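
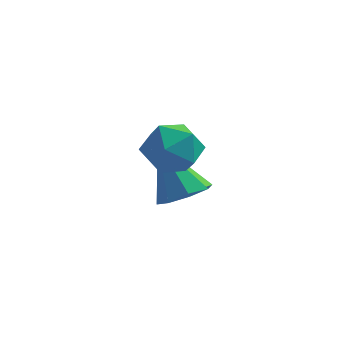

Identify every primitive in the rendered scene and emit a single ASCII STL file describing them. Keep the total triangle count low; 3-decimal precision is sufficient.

solid 
facet normal -0.453 0.555 0.698
outer loop
vertex 0.231 -3.067 2.692
vertex -0.536 -3.272 2.357
vertex -0.19 -3.765 2.974
endloop
endfacet
facet normal 0.159 0.286 0.945
outer loop
vertex 0.231 -3.067 2.692
vertex -0.19 -3.765 2.974
vertex 0.661 -3.8 2.841
endloop
endfacet
facet normal 0.687 0.508 0.519
outer loop
vertex 0.231 -3.067 2.692
vertex 0.661 -3.8 2.841
vertex 0.841 -3.329 2.142
endloop
endfacet
facet normal 0.401 0.916 0.008
outer loop
vertex 0.231 -3.067 2.692
vertex 0.841 -3.329 2.142
vertex 0.101 -3.003 1.843
endloop
endfacet
facet normal -0.304 0.945 0.118
outer loop
vertex 0.231 -3.067 2.692
vertex 0.101 -3.003 1.843
vertex -0.536 -3.272 2.357
endloop
endfacet
facet normal 0.123 -0.426 0.896
outer loop
vertex 0.661 -3.8 2.841
vertex -0.19 -3.765 2.974
vertex 0.159 -4.457 2.597
endloop
endfacet
facet normal -0.868 0.011 0.496
outer loop
vertex -0.19 -3.765 2.974
vertex -0.536 -3.272 2.357
vertex -0.581 -4.131 2.298
endloop
endfacet
facet normal -0.627 0.643 -0.441
outer loop
vertex -0.536 -3.272 2.357
vertex 0.101 -3.003 1.843
vertex -0.401 -3.66 1.599
endloop
endfacet
facet normal 0.512 0.596 -0.619
outer loop
vertex 0.101 -3.003 1.843
vertex 0.841 -3.329 2.142
vertex 0.45 -3.695 1.466
endloop
endfacet
facet normal 0.976 -0.065 0.207
outer loop
vertex 0.841 -3.329 2.142
vertex 0.661 -3.8 2.841
vertex 0.796 -4.188 2.083
endloop
endfacet
facet normal -0.401 -0.916 -0.008
outer loop
vertex 0.029 -4.393 1.748
vertex 0.159 -4.457 2.597
vertex -0.581 -4.131 2.298
endloop
endfacet
facet normal -0.687 -0.508 -0.519
outer loop
vertex 0.029 -4.393 1.748
vertex -0.581 -4.131 2.298
vertex -0.401 -3.66 1.599
endloop
endfacet
facet normal -0.159 -0.286 -0.945
outer loop
vertex 0.029 -4.393 1.748
vertex -0.401 -3.66 1.599
vertex 0.45 -3.695 1.466
endloop
endfacet
facet normal 0.453 -0.555 -0.698
outer loop
vertex 0.029 -4.393 1.748
vertex 0.45 -3.695 1.466
vertex 0.796 -4.188 2.083
endloop
endfacet
facet normal 0.304 -0.945 -0.118
outer loop
vertex 0.029 -4.393 1.748
vertex 0.796 -4.188 2.083
vertex 0.159 -4.457 2.597
endloop
endfacet
facet normal -0.512 -0.596 0.619
outer loop
vertex -0.581 -4.131 2.298
vertex 0.159 -4.457 2.597
vertex -0.19 -3.765 2.974
endloop
endfacet
facet normal -0.976 0.065 -0.207
outer loop
vertex -0.401 -3.66 1.599
vertex -0.581 -4.131 2.298
vertex -0.536 -3.272 2.357
endloop
endfacet
facet normal -0.123 0.426 -0.896
outer loop
vertex 0.45 -3.695 1.466
vertex -0.401 -3.66 1.599
vertex 0.101 -3.003 1.843
endloop
endfacet
facet normal 0.868 -0.011 -0.496
outer loop
vertex 0.796 -4.188 2.083
vertex 0.45 -3.695 1.466
vertex 0.841 -3.329 2.142
endloop
endfacet
facet normal 0.627 -0.643 0.441
outer loop
vertex 0.159 -4.457 2.597
vertex 0.796 -4.188 2.083
vertex 0.661 -3.8 2.841
endloop
endfacet
facet normal 0.474 -0.257 -0.842
outer loop
vertex 0.466 -1.217 -0.542
vertex -0.146 -1.651 -0.754
vertex 0.067 -0.908 -0.861
endloop
endfacet
facet normal 0.355 0.853 0.382
outer loop
vertex 0.466 -1.217 -0.542
vertex 0.067 -0.908 -0.861
vertex -0.994 -1.189 0.754
endloop
endfacet
facet normal 0.473 -0.257 -0.843
outer loop
vertex 0.067 -0.908 -0.861
vertex -0.146 -1.651 -0.754
vertex -0.457 -1.034 -1.117
endloop
endfacet
facet normal -0.239 0.971 0.012
outer loop
vertex 0.067 -0.908 -0.861
vertex -0.457 -1.034 -1.117
vertex -0.994 -1.189 0.754
endloop
endfacet
facet normal 0.473 -0.258 -0.843
outer loop
vertex -0.457 -1.034 -1.117
vertex -0.146 -1.651 -0.754
vertex -0.799 -1.521 -1.16
endloop
endfacet
facet normal -0.797 0.576 -0.181
outer loop
vertex -0.457 -1.034 -1.117
vertex -0.799 -1.521 -1.16
vertex -0.994 -1.189 0.754
endloop
endfacet
facet normal 0.473 -0.257 -0.843
outer loop
vertex -0.799 -1.521 -1.16
vertex -0.146 -1.651 -0.754
vertex -0.759 -2.084 -0.966
endloop
endfacet
facet normal -0.992 -0.099 -0.084
outer loop
vertex -0.799 -1.521 -1.16
vertex -0.759 -2.084 -0.966
vertex -0.994 -1.189 0.754
endloop
endfacet
facet normal 0.473 -0.258 -0.842
outer loop
vertex -0.759 -2.084 -0.966
vertex -0.146 -1.651 -0.754
vertex -0.36 -2.393 -0.647
endloop
endfacet
facet normal -0.709 -0.661 0.247
outer loop
vertex -0.759 -2.084 -0.966
vertex -0.36 -2.393 -0.647
vertex -0.994 -1.189 0.754
endloop
endfacet
facet normal 0.473 -0.258 -0.843
outer loop
vertex -0.36 -2.393 -0.647
vertex -0.146 -1.651 -0.754
vertex 0.165 -2.267 -0.391
endloop
endfacet
facet normal -0.114 -0.778 0.617
outer loop
vertex -0.36 -2.393 -0.647
vertex 0.165 -2.267 -0.391
vertex -0.994 -1.189 0.754
endloop
endfacet
facet normal 0.474 -0.257 -0.842
outer loop
vertex 0.165 -2.267 -0.391
vertex -0.146 -1.651 -0.754
vertex 0.507 -1.78 -0.347
endloop
endfacet
facet normal 0.443 -0.384 0.810
outer loop
vertex 0.165 -2.267 -0.391
vertex 0.507 -1.78 -0.347
vertex -0.994 -1.189 0.754
endloop
endfacet
facet normal 0.474 -0.257 -0.842
outer loop
vertex 0.507 -1.78 -0.347
vertex -0.146 -1.651 -0.754
vertex 0.466 -1.217 -0.542
endloop
endfacet
facet normal 0.638 0.293 0.712
outer loop
vertex 0.507 -1.78 -0.347
vertex 0.466 -1.217 -0.542
vertex -0.994 -1.189 0.754
endloop
endfacet

endsolid


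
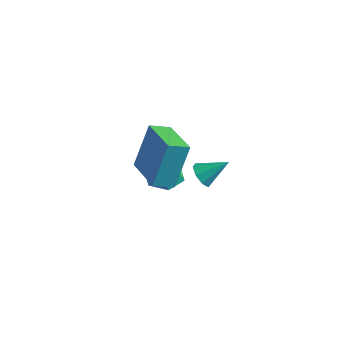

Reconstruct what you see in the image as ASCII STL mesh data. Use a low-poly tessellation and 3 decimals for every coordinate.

solid 
facet normal -0.622 -0.667 0.410
outer loop
vertex 1.12 -3.433 4.815
vertex -0.433 -2.3 4.301
vertex 0.991 -4.447 2.969
endloop
endfacet
facet normal 0.781 -0.569 0.258
outer loop
vertex 1.613 -3.78 2.559
vertex 1.12 -3.433 4.815
vertex 0.991 -4.447 2.969
endloop
endfacet
facet normal -0.622 -0.667 0.410
outer loop
vertex 0.991 -4.447 2.969
vertex -0.433 -2.3 4.301
vertex -0.562 -3.314 2.455
endloop
endfacet
facet normal -0.061 -0.481 -0.875
outer loop
vertex -0.562 -3.314 2.455
vertex 1.613 -3.78 2.559
vertex 0.991 -4.447 2.969
endloop
endfacet
facet normal 0.061 0.481 0.875
outer loop
vertex 1.12 -3.433 4.815
vertex 0.189 -1.633 3.891
vertex -0.433 -2.3 4.301
endloop
endfacet
facet normal 0.781 -0.569 0.258
outer loop
vertex 1.742 -2.766 4.405
vertex 1.12 -3.433 4.815
vertex 1.613 -3.78 2.559
endloop
endfacet
facet normal 0.061 0.481 0.875
outer loop
vertex 1.742 -2.766 4.405
vertex 0.189 -1.633 3.891
vertex 1.12 -3.433 4.815
endloop
endfacet
facet normal -0.781 0.569 -0.258
outer loop
vertex -0.433 -2.3 4.301
vertex 0.189 -1.633 3.891
vertex -0.562 -3.314 2.455
endloop
endfacet
facet normal -0.061 -0.481 -0.875
outer loop
vertex 0.06 -2.647 2.045
vertex 1.613 -3.78 2.559
vertex -0.562 -3.314 2.455
endloop
endfacet
facet normal -0.781 0.569 -0.258
outer loop
vertex -0.562 -3.314 2.455
vertex 0.189 -1.633 3.891
vertex 0.06 -2.647 2.045
endloop
endfacet
facet normal 0.622 0.667 -0.410
outer loop
vertex 0.06 -2.647 2.045
vertex 1.742 -2.766 4.405
vertex 1.613 -3.78 2.559
endloop
endfacet
facet normal 0.622 0.667 -0.410
outer loop
vertex 0.189 -1.633 3.891
vertex 1.742 -2.766 4.405
vertex 0.06 -2.647 2.045
endloop
endfacet
facet normal -0.649 -0.501 -0.573
outer loop
vertex 2.534 -2.465 2.032
vertex 2.179 -2.573 2.529
vertex 2.211 -2.125 2.101
endloop
endfacet
facet normal 0.568 0.643 -0.514
outer loop
vertex 2.534 -2.465 2.032
vertex 2.211 -2.125 2.101
vertex 3.041 -1.907 3.291
endloop
endfacet
facet normal -0.650 -0.500 -0.572
outer loop
vertex 2.211 -2.125 2.101
vertex 2.179 -2.573 2.529
vertex 1.869 -2.047 2.421
endloop
endfacet
facet normal 0.034 0.979 -0.203
outer loop
vertex 2.211 -2.125 2.101
vertex 1.869 -2.047 2.421
vertex 3.041 -1.907 3.291
endloop
endfacet
facet normal -0.648 -0.500 -0.574
outer loop
vertex 1.869 -2.047 2.421
vertex 2.179 -2.573 2.529
vertex 1.708 -2.277 2.803
endloop
endfacet
facet normal -0.370 0.857 0.360
outer loop
vertex 1.869 -2.047 2.421
vertex 1.708 -2.277 2.803
vertex 3.041 -1.907 3.291
endloop
endfacet
facet normal -0.648 -0.501 -0.573
outer loop
vertex 1.708 -2.277 2.803
vertex 2.179 -2.573 2.529
vertex 1.823 -2.68 3.025
endloop
endfacet
facet normal -0.406 0.349 0.844
outer loop
vertex 1.708 -2.277 2.803
vertex 1.823 -2.68 3.025
vertex 3.041 -1.907 3.291
endloop
endfacet
facet normal -0.649 -0.499 -0.574
outer loop
vertex 1.823 -2.68 3.025
vertex 2.179 -2.573 2.529
vertex 2.146 -3.021 2.956
endloop
endfacet
facet normal -0.054 -0.247 0.967
outer loop
vertex 1.823 -2.68 3.025
vertex 2.146 -3.021 2.956
vertex 3.041 -1.907 3.291
endloop
endfacet
facet normal -0.648 -0.500 -0.575
outer loop
vertex 2.146 -3.021 2.956
vertex 2.179 -2.573 2.529
vertex 2.489 -3.099 2.637
endloop
endfacet
facet normal 0.479 -0.582 0.657
outer loop
vertex 2.146 -3.021 2.956
vertex 2.489 -3.099 2.637
vertex 3.041 -1.907 3.291
endloop
endfacet
facet normal -0.649 -0.500 -0.573
outer loop
vertex 2.489 -3.099 2.637
vertex 2.179 -2.573 2.529
vertex 2.649 -2.868 2.254
endloop
endfacet
facet normal 0.883 -0.460 0.092
outer loop
vertex 2.489 -3.099 2.637
vertex 2.649 -2.868 2.254
vertex 3.041 -1.907 3.291
endloop
endfacet
facet normal -0.649 -0.501 -0.573
outer loop
vertex 2.649 -2.868 2.254
vertex 2.179 -2.573 2.529
vertex 2.534 -2.465 2.032
endloop
endfacet
facet normal 0.919 0.047 -0.391
outer loop
vertex 2.649 -2.868 2.254
vertex 2.534 -2.465 2.032
vertex 3.041 -1.907 3.291
endloop
endfacet
facet normal -0.045 0.068 -0.997
outer loop
vertex -0.552 -0.554 -2.096
vertex -1.153 0.125 -2.022
vertex -0.262 0.308 -2.05
endloop
endfacet
facet normal 0.892 -0.317 0.323
outer loop
vertex -0.552 -0.554 -2.096
vertex -0.262 0.308 -2.05
vertex -1.067 -0.005 -0.138
endloop
endfacet
facet normal -0.046 0.070 -0.997
outer loop
vertex -0.262 0.308 -2.05
vertex -1.153 0.125 -2.022
vertex -0.863 0.987 -1.975
endloop
endfacet
facet normal 0.709 0.584 0.394
outer loop
vertex -0.262 0.308 -2.05
vertex -0.863 0.987 -1.975
vertex -1.067 -0.005 -0.138
endloop
endfacet
facet normal -0.046 0.070 -0.997
outer loop
vertex -0.863 0.987 -1.975
vertex -1.153 0.125 -2.022
vertex -1.754 0.804 -1.947
endloop
endfacet
facet normal -0.166 0.875 0.454
outer loop
vertex -0.863 0.987 -1.975
vertex -1.754 0.804 -1.947
vertex -1.067 -0.005 -0.138
endloop
endfacet
facet normal -0.046 0.070 -0.997
outer loop
vertex -1.754 0.804 -1.947
vertex -1.153 0.125 -2.022
vertex -2.044 -0.057 -1.994
endloop
endfacet
facet normal -0.856 0.264 0.443
outer loop
vertex -1.754 0.804 -1.947
vertex -2.044 -0.057 -1.994
vertex -1.067 -0.005 -0.138
endloop
endfacet
facet normal -0.045 0.069 -0.997
outer loop
vertex -2.044 -0.057 -1.994
vertex -1.153 0.125 -2.022
vertex -1.443 -0.736 -2.068
endloop
endfacet
facet normal -0.674 -0.637 0.373
outer loop
vertex -2.044 -0.057 -1.994
vertex -1.443 -0.736 -2.068
vertex -1.067 -0.005 -0.138
endloop
endfacet
facet normal -0.045 0.069 -0.997
outer loop
vertex -1.443 -0.736 -2.068
vertex -1.153 0.125 -2.022
vertex -0.552 -0.554 -2.096
endloop
endfacet
facet normal 0.200 -0.929 0.313
outer loop
vertex -1.443 -0.736 -2.068
vertex -0.552 -0.554 -2.096
vertex -1.067 -0.005 -0.138
endloop
endfacet

endsolid


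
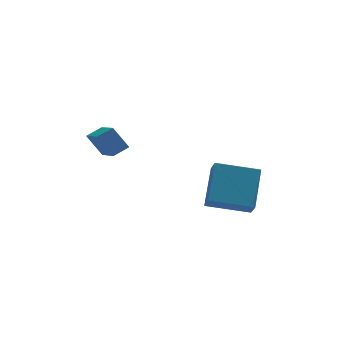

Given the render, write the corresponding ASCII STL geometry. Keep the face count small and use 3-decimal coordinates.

solid 
facet normal -0.503 0.249 0.827
outer loop
vertex -1.8 -0.474 0.47
vertex -2.018 1.158 -0.154
vertex -2.51 -0.706 0.108
endloop
endfacet
facet normal 0.122 -0.927 0.354
outer loop
vertex -1.882 -1.018 -0.926
vertex -1.8 -0.474 0.47
vertex -2.51 -0.706 0.108
endloop
endfacet
facet normal -0.503 0.249 0.828
outer loop
vertex -2.51 -0.706 0.108
vertex -2.018 1.158 -0.154
vertex -2.728 0.925 -0.515
endloop
endfacet
facet normal -0.856 -0.281 -0.435
outer loop
vertex -2.728 0.925 -0.515
vertex -1.882 -1.018 -0.926
vertex -2.51 -0.706 0.108
endloop
endfacet
facet normal 0.856 0.281 0.435
outer loop
vertex -1.8 -0.474 0.47
vertex -1.39 0.846 -1.188
vertex -2.018 1.158 -0.154
endloop
endfacet
facet normal 0.124 -0.927 0.354
outer loop
vertex -1.172 -0.785 -0.565
vertex -1.8 -0.474 0.47
vertex -1.882 -1.018 -0.926
endloop
endfacet
facet normal 0.856 0.280 0.435
outer loop
vertex -1.172 -0.785 -0.565
vertex -1.39 0.846 -1.188
vertex -1.8 -0.474 0.47
endloop
endfacet
facet normal -0.124 0.927 -0.355
outer loop
vertex -2.018 1.158 -0.154
vertex -1.39 0.846 -1.188
vertex -2.728 0.925 -0.515
endloop
endfacet
facet normal -0.856 -0.281 -0.435
outer loop
vertex -2.1 0.614 -1.55
vertex -1.882 -1.018 -0.926
vertex -2.728 0.925 -0.515
endloop
endfacet
facet normal -0.123 0.927 -0.353
outer loop
vertex -2.728 0.925 -0.515
vertex -1.39 0.846 -1.188
vertex -2.1 0.614 -1.55
endloop
endfacet
facet normal 0.503 -0.249 -0.828
outer loop
vertex -2.1 0.614 -1.55
vertex -1.172 -0.785 -0.565
vertex -1.882 -1.018 -0.926
endloop
endfacet
facet normal 0.503 -0.249 -0.828
outer loop
vertex -1.39 0.846 -1.188
vertex -1.172 -0.785 -0.565
vertex -2.1 0.614 -1.55
endloop
endfacet
facet normal -0.963 0.171 0.210
outer loop
vertex 2.398 -1.184 -1.625
vertex 2.38 -0.521 -2.248
vertex 1.815 -2.617 -3.133
endloop
endfacet
facet normal 0.020 -0.729 0.685
outer loop
vertex 3.74 -2.959 -3.552
vertex 2.398 -1.184 -1.625
vertex 1.815 -2.617 -3.133
endloop
endfacet
facet normal -0.963 0.171 0.210
outer loop
vertex 1.815 -2.617 -3.133
vertex 2.38 -0.521 -2.248
vertex 1.797 -1.954 -3.756
endloop
endfacet
facet normal -0.270 -0.663 -0.698
outer loop
vertex 1.797 -1.954 -3.756
vertex 3.74 -2.959 -3.552
vertex 1.815 -2.617 -3.133
endloop
endfacet
facet normal 0.270 0.663 0.698
outer loop
vertex 2.398 -1.184 -1.625
vertex 4.305 -0.863 -2.667
vertex 2.38 -0.521 -2.248
endloop
endfacet
facet normal 0.020 -0.729 0.685
outer loop
vertex 4.323 -1.526 -2.044
vertex 2.398 -1.184 -1.625
vertex 3.74 -2.959 -3.552
endloop
endfacet
facet normal 0.270 0.663 0.698
outer loop
vertex 4.323 -1.526 -2.044
vertex 4.305 -0.863 -2.667
vertex 2.398 -1.184 -1.625
endloop
endfacet
facet normal -0.020 0.729 -0.685
outer loop
vertex 2.38 -0.521 -2.248
vertex 4.305 -0.863 -2.667
vertex 1.797 -1.954 -3.756
endloop
endfacet
facet normal -0.270 -0.663 -0.698
outer loop
vertex 3.722 -2.296 -4.175
vertex 3.74 -2.959 -3.552
vertex 1.797 -1.954 -3.756
endloop
endfacet
facet normal -0.020 0.729 -0.685
outer loop
vertex 1.797 -1.954 -3.756
vertex 4.305 -0.863 -2.667
vertex 3.722 -2.296 -4.175
endloop
endfacet
facet normal 0.963 -0.171 -0.210
outer loop
vertex 3.722 -2.296 -4.175
vertex 4.323 -1.526 -2.044
vertex 3.74 -2.959 -3.552
endloop
endfacet
facet normal 0.963 -0.171 -0.210
outer loop
vertex 4.305 -0.863 -2.667
vertex 4.323 -1.526 -2.044
vertex 3.722 -2.296 -4.175
endloop
endfacet

endsolid


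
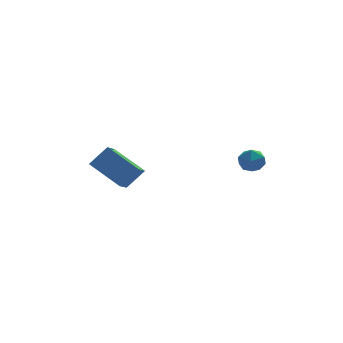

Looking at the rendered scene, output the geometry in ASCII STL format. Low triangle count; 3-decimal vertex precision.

solid 
facet normal 0.268 0.922 0.278
outer loop
vertex 2.01 -1.785 1.028
vertex 1.602 -1.839 1.599
vertex 2.276 -2.043 1.627
endloop
endfacet
facet normal 0.791 0.605 -0.090
outer loop
vertex 2.01 -1.785 1.028
vertex 2.276 -2.043 1.627
vertex 2.437 -2.345 1.012
endloop
endfacet
facet normal 0.533 0.427 -0.730
outer loop
vertex 2.01 -1.785 1.028
vertex 2.437 -2.345 1.012
vertex 1.863 -2.328 0.603
endloop
endfacet
facet normal -0.150 0.634 -0.758
outer loop
vertex 2.01 -1.785 1.028
vertex 1.863 -2.328 0.603
vertex 1.347 -2.015 0.967
endloop
endfacet
facet normal -0.314 0.940 -0.135
outer loop
vertex 2.01 -1.785 1.028
vertex 1.347 -2.015 0.967
vertex 1.602 -1.839 1.599
endloop
endfacet
facet normal 0.968 0.004 0.251
outer loop
vertex 2.437 -2.345 1.012
vertex 2.276 -2.043 1.627
vertex 2.293 -2.745 1.573
endloop
endfacet
facet normal 0.122 0.518 0.846
outer loop
vertex 2.276 -2.043 1.627
vertex 1.602 -1.839 1.599
vertex 1.777 -2.432 1.937
endloop
endfacet
facet normal -0.819 0.545 0.179
outer loop
vertex 1.602 -1.839 1.599
vertex 1.347 -2.015 0.967
vertex 1.203 -2.415 1.528
endloop
endfacet
facet normal -0.555 0.050 -0.830
outer loop
vertex 1.347 -2.015 0.967
vertex 1.863 -2.328 0.603
vertex 1.364 -2.717 0.913
endloop
endfacet
facet normal 0.551 -0.285 -0.785
outer loop
vertex 1.863 -2.328 0.603
vertex 2.437 -2.345 1.012
vertex 2.038 -2.921 0.941
endloop
endfacet
facet normal 0.150 -0.634 0.758
outer loop
vertex 1.63 -2.975 1.512
vertex 2.293 -2.745 1.573
vertex 1.777 -2.432 1.937
endloop
endfacet
facet normal -0.533 -0.427 0.730
outer loop
vertex 1.63 -2.975 1.512
vertex 1.777 -2.432 1.937
vertex 1.203 -2.415 1.528
endloop
endfacet
facet normal -0.791 -0.605 0.090
outer loop
vertex 1.63 -2.975 1.512
vertex 1.203 -2.415 1.528
vertex 1.364 -2.717 0.913
endloop
endfacet
facet normal -0.268 -0.922 -0.278
outer loop
vertex 1.63 -2.975 1.512
vertex 1.364 -2.717 0.913
vertex 2.038 -2.921 0.941
endloop
endfacet
facet normal 0.314 -0.940 0.135
outer loop
vertex 1.63 -2.975 1.512
vertex 2.038 -2.921 0.941
vertex 2.293 -2.745 1.573
endloop
endfacet
facet normal 0.555 -0.050 0.830
outer loop
vertex 1.777 -2.432 1.937
vertex 2.293 -2.745 1.573
vertex 2.276 -2.043 1.627
endloop
endfacet
facet normal -0.551 0.285 0.785
outer loop
vertex 1.203 -2.415 1.528
vertex 1.777 -2.432 1.937
vertex 1.602 -1.839 1.599
endloop
endfacet
facet normal -0.968 -0.004 -0.251
outer loop
vertex 1.364 -2.717 0.913
vertex 1.203 -2.415 1.528
vertex 1.347 -2.015 0.967
endloop
endfacet
facet normal -0.122 -0.518 -0.846
outer loop
vertex 2.038 -2.921 0.941
vertex 1.364 -2.717 0.913
vertex 1.863 -2.328 0.603
endloop
endfacet
facet normal 0.819 -0.545 -0.179
outer loop
vertex 2.293 -2.745 1.573
vertex 2.038 -2.921 0.941
vertex 2.437 -2.345 1.012
endloop
endfacet
facet normal -0.673 -0.080 -0.736
outer loop
vertex -4.836 0.213 0.513
vertex -4.417 0.991 0.045
vertex -3.677 -0.97 -0.418
endloop
endfacet
facet normal -0.419 -0.778 0.467
outer loop
vertex -2.843 -0.871 0.495
vertex -4.836 0.213 0.513
vertex -3.677 -0.97 -0.418
endloop
endfacet
facet normal -0.672 -0.080 -0.736
outer loop
vertex -3.677 -0.97 -0.418
vertex -4.417 0.991 0.045
vertex -3.258 -0.192 -0.885
endloop
endfacet
facet normal 0.610 -0.623 -0.490
outer loop
vertex -3.258 -0.192 -0.885
vertex -2.843 -0.871 0.495
vertex -3.677 -0.97 -0.418
endloop
endfacet
facet normal -0.610 0.623 0.490
outer loop
vertex -4.836 0.213 0.513
vertex -3.583 1.09 0.958
vertex -4.417 0.991 0.045
endloop
endfacet
facet normal -0.419 -0.778 0.468
outer loop
vertex -4.002 0.312 1.425
vertex -4.836 0.213 0.513
vertex -2.843 -0.871 0.495
endloop
endfacet
facet normal -0.610 0.623 0.490
outer loop
vertex -4.002 0.312 1.425
vertex -3.583 1.09 0.958
vertex -4.836 0.213 0.513
endloop
endfacet
facet normal 0.419 0.778 -0.467
outer loop
vertex -4.417 0.991 0.045
vertex -3.583 1.09 0.958
vertex -3.258 -0.192 -0.885
endloop
endfacet
facet normal 0.610 -0.623 -0.490
outer loop
vertex -2.424 -0.093 0.027
vertex -2.843 -0.871 0.495
vertex -3.258 -0.192 -0.885
endloop
endfacet
facet normal 0.419 0.778 -0.468
outer loop
vertex -3.258 -0.192 -0.885
vertex -3.583 1.09 0.958
vertex -2.424 -0.093 0.027
endloop
endfacet
facet normal 0.672 0.080 0.736
outer loop
vertex -2.424 -0.093 0.027
vertex -4.002 0.312 1.425
vertex -2.843 -0.871 0.495
endloop
endfacet
facet normal 0.672 0.080 0.736
outer loop
vertex -3.583 1.09 0.958
vertex -4.002 0.312 1.425
vertex -2.424 -0.093 0.027
endloop
endfacet

endsolid


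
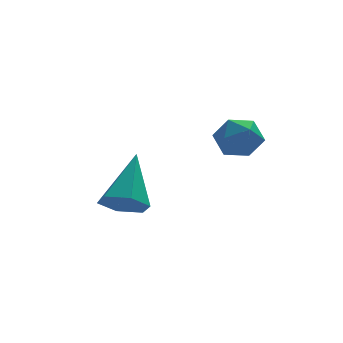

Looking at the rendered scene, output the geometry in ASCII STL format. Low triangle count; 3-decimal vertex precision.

solid 
facet normal -0.349 -0.649 -0.676
outer loop
vertex -0.756 -1.28 -4.086
vertex -1.431 -0.872 -4.129
vertex -0.83 -0.694 -4.61
endloop
endfacet
facet normal 0.995 0.050 -0.085
outer loop
vertex -0.756 -1.28 -4.086
vertex -0.83 -0.694 -4.61
vertex -0.729 0.432 -2.771
endloop
endfacet
facet normal -0.349 -0.649 -0.676
outer loop
vertex -0.83 -0.694 -4.61
vertex -1.431 -0.872 -4.129
vertex -1.505 -0.286 -4.654
endloop
endfacet
facet normal 0.477 0.738 -0.478
outer loop
vertex -0.83 -0.694 -4.61
vertex -1.505 -0.286 -4.654
vertex -0.729 0.432 -2.771
endloop
endfacet
facet normal -0.349 -0.649 -0.676
outer loop
vertex -1.505 -0.286 -4.654
vertex -1.431 -0.872 -4.129
vertex -2.106 -0.464 -4.173
endloop
endfacet
facet normal -0.406 0.897 -0.175
outer loop
vertex -1.505 -0.286 -4.654
vertex -2.106 -0.464 -4.173
vertex -0.729 0.432 -2.771
endloop
endfacet
facet normal -0.349 -0.649 -0.676
outer loop
vertex -2.106 -0.464 -4.173
vertex -1.431 -0.872 -4.129
vertex -2.032 -1.05 -3.648
endloop
endfacet
facet normal -0.770 0.369 0.520
outer loop
vertex -2.106 -0.464 -4.173
vertex -2.032 -1.05 -3.648
vertex -0.729 0.432 -2.771
endloop
endfacet
facet normal -0.349 -0.649 -0.676
outer loop
vertex -2.032 -1.05 -3.648
vertex -1.431 -0.872 -4.129
vertex -1.357 -1.458 -3.605
endloop
endfacet
facet normal -0.251 -0.320 0.914
outer loop
vertex -2.032 -1.05 -3.648
vertex -1.357 -1.458 -3.605
vertex -0.729 0.432 -2.771
endloop
endfacet
facet normal -0.349 -0.649 -0.676
outer loop
vertex -1.357 -1.458 -3.605
vertex -1.431 -0.872 -4.129
vertex -0.756 -1.28 -4.086
endloop
endfacet
facet normal 0.631 -0.479 0.611
outer loop
vertex -1.357 -1.458 -3.605
vertex -0.756 -1.28 -4.086
vertex -0.729 0.432 -2.771
endloop
endfacet
facet normal -0.546 0.645 0.534
outer loop
vertex 0.487 -3.182 -0.641
vertex 0.873 -3.362 -0.029
vertex 1.105 -2.804 -0.466
endloop
endfacet
facet normal -0.486 0.862 -0.143
outer loop
vertex 0.487 -3.182 -0.641
vertex 1.105 -2.804 -0.466
vertex 0.974 -2.996 -1.175
endloop
endfacet
facet normal -0.750 0.349 -0.562
outer loop
vertex 0.487 -3.182 -0.641
vertex 0.974 -2.996 -1.175
vertex 0.66 -3.673 -1.176
endloop
endfacet
facet normal -0.972 -0.185 -0.144
outer loop
vertex 0.487 -3.182 -0.641
vertex 0.66 -3.673 -1.176
vertex 0.598 -3.9 -0.467
endloop
endfacet
facet normal -0.846 -0.002 0.533
outer loop
vertex 0.487 -3.182 -0.641
vertex 0.598 -3.9 -0.467
vertex 0.873 -3.362 -0.029
endloop
endfacet
facet normal 0.206 0.934 -0.291
outer loop
vertex 0.974 -2.996 -1.175
vertex 1.105 -2.804 -0.466
vertex 1.662 -3.06 -0.893
endloop
endfacet
facet normal 0.111 0.584 0.804
outer loop
vertex 1.105 -2.804 -0.466
vertex 0.873 -3.362 -0.029
vertex 1.6 -3.287 -0.184
endloop
endfacet
facet normal -0.373 -0.464 0.804
outer loop
vertex 0.873 -3.362 -0.029
vertex 0.598 -3.9 -0.467
vertex 1.286 -3.964 -0.185
endloop
endfacet
facet normal -0.576 -0.762 -0.294
outer loop
vertex 0.598 -3.9 -0.467
vertex 0.66 -3.673 -1.176
vertex 1.155 -4.156 -0.894
endloop
endfacet
facet normal -0.218 0.102 -0.971
outer loop
vertex 0.66 -3.673 -1.176
vertex 0.974 -2.996 -1.175
vertex 1.387 -3.598 -1.331
endloop
endfacet
facet normal 0.972 0.185 0.144
outer loop
vertex 1.773 -3.778 -0.719
vertex 1.662 -3.06 -0.893
vertex 1.6 -3.287 -0.184
endloop
endfacet
facet normal 0.750 -0.349 0.562
outer loop
vertex 1.773 -3.778 -0.719
vertex 1.6 -3.287 -0.184
vertex 1.286 -3.964 -0.185
endloop
endfacet
facet normal 0.486 -0.862 0.143
outer loop
vertex 1.773 -3.778 -0.719
vertex 1.286 -3.964 -0.185
vertex 1.155 -4.156 -0.894
endloop
endfacet
facet normal 0.546 -0.645 -0.534
outer loop
vertex 1.773 -3.778 -0.719
vertex 1.155 -4.156 -0.894
vertex 1.387 -3.598 -1.331
endloop
endfacet
facet normal 0.846 0.002 -0.533
outer loop
vertex 1.773 -3.778 -0.719
vertex 1.387 -3.598 -1.331
vertex 1.662 -3.06 -0.893
endloop
endfacet
facet normal 0.576 0.762 0.294
outer loop
vertex 1.6 -3.287 -0.184
vertex 1.662 -3.06 -0.893
vertex 1.105 -2.804 -0.466
endloop
endfacet
facet normal 0.218 -0.102 0.971
outer loop
vertex 1.286 -3.964 -0.185
vertex 1.6 -3.287 -0.184
vertex 0.873 -3.362 -0.029
endloop
endfacet
facet normal -0.206 -0.934 0.291
outer loop
vertex 1.155 -4.156 -0.894
vertex 1.286 -3.964 -0.185
vertex 0.598 -3.9 -0.467
endloop
endfacet
facet normal -0.111 -0.584 -0.804
outer loop
vertex 1.387 -3.598 -1.331
vertex 1.155 -4.156 -0.894
vertex 0.66 -3.673 -1.176
endloop
endfacet
facet normal 0.373 0.464 -0.804
outer loop
vertex 1.662 -3.06 -0.893
vertex 1.387 -3.598 -1.331
vertex 0.974 -2.996 -1.175
endloop
endfacet

endsolid


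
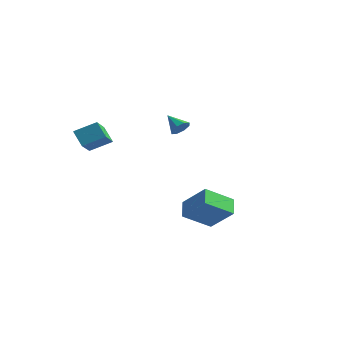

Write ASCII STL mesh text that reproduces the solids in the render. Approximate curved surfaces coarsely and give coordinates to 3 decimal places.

solid 
facet normal -0.646 0.113 0.755
outer loop
vertex -2.838 -4.99 2.669
vertex -1.889 -4.04 3.339
vertex -3.679 -3.481 1.722
endloop
endfacet
facet normal -0.633 -0.633 -0.446
outer loop
vertex -2.891 -3.62 0.801
vertex -2.838 -4.99 2.669
vertex -3.679 -3.481 1.722
endloop
endfacet
facet normal -0.646 0.114 0.755
outer loop
vertex -3.679 -3.481 1.722
vertex -1.889 -4.04 3.339
vertex -2.731 -2.532 2.391
endloop
endfacet
facet normal -0.427 0.766 -0.481
outer loop
vertex -2.731 -2.532 2.391
vertex -2.891 -3.62 0.801
vertex -3.679 -3.481 1.722
endloop
endfacet
facet normal 0.427 -0.766 0.481
outer loop
vertex -2.838 -4.99 2.669
vertex -1.101 -4.179 2.418
vertex -1.889 -4.04 3.339
endloop
endfacet
facet normal -0.632 -0.634 -0.447
outer loop
vertex -2.049 -5.128 1.749
vertex -2.838 -4.99 2.669
vertex -2.891 -3.62 0.801
endloop
endfacet
facet normal 0.427 -0.766 0.481
outer loop
vertex -2.049 -5.128 1.749
vertex -1.101 -4.179 2.418
vertex -2.838 -4.99 2.669
endloop
endfacet
facet normal 0.633 0.633 0.446
outer loop
vertex -1.889 -4.04 3.339
vertex -1.101 -4.179 2.418
vertex -2.731 -2.532 2.391
endloop
endfacet
facet normal -0.427 0.766 -0.481
outer loop
vertex -1.942 -2.67 1.471
vertex -2.891 -3.62 0.801
vertex -2.731 -2.532 2.391
endloop
endfacet
facet normal 0.632 0.633 0.447
outer loop
vertex -2.731 -2.532 2.391
vertex -1.101 -4.179 2.418
vertex -1.942 -2.67 1.471
endloop
endfacet
facet normal 0.646 -0.113 -0.755
outer loop
vertex -1.942 -2.67 1.471
vertex -2.049 -5.128 1.749
vertex -2.891 -3.62 0.801
endloop
endfacet
facet normal 0.646 -0.113 -0.755
outer loop
vertex -1.101 -4.179 2.418
vertex -2.049 -5.128 1.749
vertex -1.942 -2.67 1.471
endloop
endfacet
facet normal -0.745 -0.052 -0.665
outer loop
vertex 2.879 -2.278 -3.332
vertex 2.212 -1.439 -2.65
vertex 3.717 -0.749 -4.392
endloop
endfacet
facet normal 0.525 -0.660 -0.537
outer loop
vertex 5.268 -0.641 -3.01
vertex 2.879 -2.278 -3.332
vertex 3.717 -0.749 -4.392
endloop
endfacet
facet normal -0.745 -0.052 -0.665
outer loop
vertex 3.717 -0.749 -4.392
vertex 2.212 -1.439 -2.65
vertex 3.05 0.089 -3.71
endloop
endfacet
facet normal 0.411 0.749 -0.519
outer loop
vertex 3.05 0.089 -3.71
vertex 5.268 -0.641 -3.01
vertex 3.717 -0.749 -4.392
endloop
endfacet
facet normal -0.411 -0.749 0.520
outer loop
vertex 2.879 -2.278 -3.332
vertex 3.763 -1.331 -1.268
vertex 2.212 -1.439 -2.65
endloop
endfacet
facet normal 0.525 -0.660 -0.537
outer loop
vertex 4.43 -2.169 -1.95
vertex 2.879 -2.278 -3.332
vertex 5.268 -0.641 -3.01
endloop
endfacet
facet normal -0.410 -0.749 0.520
outer loop
vertex 4.43 -2.169 -1.95
vertex 3.763 -1.331 -1.268
vertex 2.879 -2.278 -3.332
endloop
endfacet
facet normal -0.525 0.660 0.537
outer loop
vertex 2.212 -1.439 -2.65
vertex 3.763 -1.331 -1.268
vertex 3.05 0.089 -3.71
endloop
endfacet
facet normal 0.411 0.749 -0.520
outer loop
vertex 4.601 0.198 -2.328
vertex 5.268 -0.641 -3.01
vertex 3.05 0.089 -3.71
endloop
endfacet
facet normal -0.525 0.660 0.537
outer loop
vertex 3.05 0.089 -3.71
vertex 3.763 -1.331 -1.268
vertex 4.601 0.198 -2.328
endloop
endfacet
facet normal 0.745 0.052 0.665
outer loop
vertex 4.601 0.198 -2.328
vertex 4.43 -2.169 -1.95
vertex 5.268 -0.641 -3.01
endloop
endfacet
facet normal 0.745 0.052 0.665
outer loop
vertex 3.763 -1.331 -1.268
vertex 4.43 -2.169 -1.95
vertex 4.601 0.198 -2.328
endloop
endfacet
facet normal 0.801 -0.070 -0.595
outer loop
vertex -1.941 4.188 1.266
vertex -2.307 3.792 0.82
vertex -2.193 4.478 0.893
endloop
endfacet
facet normal -0.004 0.788 0.616
outer loop
vertex -1.941 4.188 1.266
vertex -2.193 4.478 0.893
vertex -3.413 3.888 1.64
endloop
endfacet
facet normal 0.801 -0.070 -0.595
outer loop
vertex -2.193 4.478 0.893
vertex -2.307 3.792 0.82
vertex -2.512 4.367 0.477
endloop
endfacet
facet normal -0.402 0.913 0.065
outer loop
vertex -2.193 4.478 0.893
vertex -2.512 4.367 0.477
vertex -3.413 3.888 1.64
endloop
endfacet
facet normal 0.800 -0.070 -0.595
outer loop
vertex -2.512 4.367 0.477
vertex -2.307 3.792 0.82
vertex -2.711 3.918 0.262
endloop
endfacet
facet normal -0.765 0.520 -0.379
outer loop
vertex -2.512 4.367 0.477
vertex -2.711 3.918 0.262
vertex -3.413 3.888 1.64
endloop
endfacet
facet normal 0.801 -0.068 -0.595
outer loop
vertex -2.711 3.918 0.262
vertex -2.307 3.792 0.82
vertex -2.673 3.395 0.373
endloop
endfacet
facet normal -0.878 -0.160 -0.451
outer loop
vertex -2.711 3.918 0.262
vertex -2.673 3.395 0.373
vertex -3.413 3.888 1.64
endloop
endfacet
facet normal 0.802 -0.071 -0.593
outer loop
vertex -2.673 3.395 0.373
vertex -2.307 3.792 0.82
vertex -2.422 3.105 0.747
endloop
endfacet
facet normal -0.676 -0.729 -0.111
outer loop
vertex -2.673 3.395 0.373
vertex -2.422 3.105 0.747
vertex -3.413 3.888 1.64
endloop
endfacet
facet normal 0.801 -0.071 -0.595
outer loop
vertex -2.422 3.105 0.747
vertex -2.307 3.792 0.82
vertex -2.103 3.217 1.163
endloop
endfacet
facet normal -0.276 -0.854 0.442
outer loop
vertex -2.422 3.105 0.747
vertex -2.103 3.217 1.163
vertex -3.413 3.888 1.64
endloop
endfacet
facet normal 0.801 -0.070 -0.595
outer loop
vertex -2.103 3.217 1.163
vertex -2.307 3.792 0.82
vertex -1.904 3.665 1.378
endloop
endfacet
facet normal 0.085 -0.462 0.883
outer loop
vertex -2.103 3.217 1.163
vertex -1.904 3.665 1.378
vertex -3.413 3.888 1.64
endloop
endfacet
facet normal 0.801 -0.071 -0.595
outer loop
vertex -1.904 3.665 1.378
vertex -2.307 3.792 0.82
vertex -1.941 4.188 1.266
endloop
endfacet
facet normal 0.198 0.219 0.955
outer loop
vertex -1.904 3.665 1.378
vertex -1.941 4.188 1.266
vertex -3.413 3.888 1.64
endloop
endfacet

endsolid


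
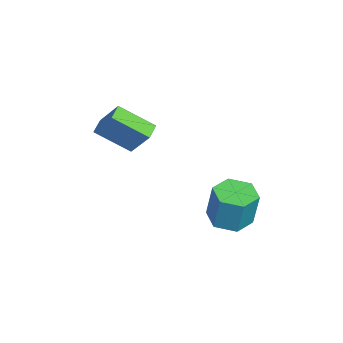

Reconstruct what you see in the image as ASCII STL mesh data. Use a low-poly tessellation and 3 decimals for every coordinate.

solid 
facet normal -0.930 0.269 0.248
outer loop
vertex 0.053 -2.182 1.034
vertex 0.618 -1.39 2.291
vertex 0.219 -0.649 -0.007
endloop
endfacet
facet normal -0.356 -0.498 -0.791
outer loop
vertex 0.982 -0.87 -0.211
vertex 0.053 -2.182 1.034
vertex 0.219 -0.649 -0.007
endloop
endfacet
facet normal -0.930 0.269 0.248
outer loop
vertex 0.219 -0.649 -0.007
vertex 0.618 -1.39 2.291
vertex 0.784 0.143 1.25
endloop
endfacet
facet normal 0.089 0.824 -0.559
outer loop
vertex 0.784 0.143 1.25
vertex 0.982 -0.87 -0.211
vertex 0.219 -0.649 -0.007
endloop
endfacet
facet normal -0.089 -0.824 0.559
outer loop
vertex 0.053 -2.182 1.034
vertex 1.381 -1.611 2.087
vertex 0.618 -1.39 2.291
endloop
endfacet
facet normal -0.356 -0.498 -0.791
outer loop
vertex 0.816 -2.403 0.83
vertex 0.053 -2.182 1.034
vertex 0.982 -0.87 -0.211
endloop
endfacet
facet normal -0.089 -0.824 0.559
outer loop
vertex 0.816 -2.403 0.83
vertex 1.381 -1.611 2.087
vertex 0.053 -2.182 1.034
endloop
endfacet
facet normal 0.356 0.498 0.791
outer loop
vertex 0.618 -1.39 2.291
vertex 1.381 -1.611 2.087
vertex 0.784 0.143 1.25
endloop
endfacet
facet normal 0.089 0.824 -0.559
outer loop
vertex 1.547 -0.078 1.046
vertex 0.982 -0.87 -0.211
vertex 0.784 0.143 1.25
endloop
endfacet
facet normal 0.356 0.498 0.791
outer loop
vertex 0.784 0.143 1.25
vertex 1.381 -1.611 2.087
vertex 1.547 -0.078 1.046
endloop
endfacet
facet normal 0.930 -0.269 -0.248
outer loop
vertex 1.547 -0.078 1.046
vertex 0.816 -2.403 0.83
vertex 0.982 -0.87 -0.211
endloop
endfacet
facet normal 0.930 -0.269 -0.248
outer loop
vertex 1.381 -1.611 2.087
vertex 0.816 -2.403 0.83
vertex 1.547 -0.078 1.046
endloop
endfacet
facet normal -0.151 -0.139 -0.979
outer loop
vertex 2.965 2.544 -3.301
vertex 2.218 3.177 -3.276
vertex 3.125 3.497 -3.461
endloop
endfacet
facet normal 0.975 -0.184 -0.123
outer loop
vertex 2.965 2.544 -3.301
vertex 3.125 3.497 -3.461
vertex 3.23 2.789 -1.568
endloop
endfacet
facet normal 0.975 -0.184 -0.123
outer loop
vertex 3.23 2.789 -1.568
vertex 3.125 3.497 -3.461
vertex 3.39 3.743 -1.728
endloop
endfacet
facet normal 0.149 0.139 0.979
outer loop
vertex 3.23 2.789 -1.568
vertex 3.39 3.743 -1.728
vertex 2.482 3.423 -1.544
endloop
endfacet
facet normal -0.151 -0.139 -0.979
outer loop
vertex 3.125 3.497 -3.461
vertex 2.218 3.177 -3.276
vertex 2.378 4.131 -3.436
endloop
endfacet
facet normal 0.630 0.750 -0.203
outer loop
vertex 3.125 3.497 -3.461
vertex 2.378 4.131 -3.436
vertex 3.39 3.743 -1.728
endloop
endfacet
facet normal 0.629 0.750 -0.202
outer loop
vertex 3.39 3.743 -1.728
vertex 2.378 4.131 -3.436
vertex 2.643 4.376 -1.703
endloop
endfacet
facet normal 0.150 0.138 0.979
outer loop
vertex 3.39 3.743 -1.728
vertex 2.643 4.376 -1.703
vertex 2.482 3.423 -1.544
endloop
endfacet
facet normal -0.149 -0.139 -0.979
outer loop
vertex 2.378 4.131 -3.436
vertex 2.218 3.177 -3.276
vertex 1.47 3.811 -3.252
endloop
endfacet
facet normal -0.346 0.935 -0.079
outer loop
vertex 2.378 4.131 -3.436
vertex 1.47 3.811 -3.252
vertex 2.643 4.376 -1.703
endloop
endfacet
facet normal -0.346 0.935 -0.079
outer loop
vertex 2.643 4.376 -1.703
vertex 1.47 3.811 -3.252
vertex 1.735 4.056 -1.519
endloop
endfacet
facet normal 0.150 0.138 0.979
outer loop
vertex 2.643 4.376 -1.703
vertex 1.735 4.056 -1.519
vertex 2.482 3.423 -1.544
endloop
endfacet
facet normal -0.149 -0.139 -0.979
outer loop
vertex 1.47 3.811 -3.252
vertex 2.218 3.177 -3.276
vertex 1.31 2.857 -3.092
endloop
endfacet
facet normal -0.975 0.184 0.123
outer loop
vertex 1.47 3.811 -3.252
vertex 1.31 2.857 -3.092
vertex 1.735 4.056 -1.519
endloop
endfacet
facet normal -0.975 0.184 0.123
outer loop
vertex 1.735 4.056 -1.519
vertex 1.31 2.857 -3.092
vertex 1.575 3.103 -1.359
endloop
endfacet
facet normal 0.151 0.139 0.979
outer loop
vertex 1.735 4.056 -1.519
vertex 1.575 3.103 -1.359
vertex 2.482 3.423 -1.544
endloop
endfacet
facet normal -0.150 -0.138 -0.979
outer loop
vertex 1.31 2.857 -3.092
vertex 2.218 3.177 -3.276
vertex 2.057 2.224 -3.117
endloop
endfacet
facet normal -0.629 -0.750 0.203
outer loop
vertex 1.31 2.857 -3.092
vertex 2.057 2.224 -3.117
vertex 1.575 3.103 -1.359
endloop
endfacet
facet normal -0.630 -0.750 0.202
outer loop
vertex 1.575 3.103 -1.359
vertex 2.057 2.224 -3.117
vertex 2.322 2.469 -1.384
endloop
endfacet
facet normal 0.151 0.139 0.979
outer loop
vertex 1.575 3.103 -1.359
vertex 2.322 2.469 -1.384
vertex 2.482 3.423 -1.544
endloop
endfacet
facet normal -0.150 -0.138 -0.979
outer loop
vertex 2.057 2.224 -3.117
vertex 2.218 3.177 -3.276
vertex 2.965 2.544 -3.301
endloop
endfacet
facet normal 0.346 -0.935 0.079
outer loop
vertex 2.057 2.224 -3.117
vertex 2.965 2.544 -3.301
vertex 2.322 2.469 -1.384
endloop
endfacet
facet normal 0.346 -0.935 0.079
outer loop
vertex 2.322 2.469 -1.384
vertex 2.965 2.544 -3.301
vertex 3.23 2.789 -1.568
endloop
endfacet
facet normal 0.149 0.139 0.979
outer loop
vertex 2.322 2.469 -1.384
vertex 3.23 2.789 -1.568
vertex 2.482 3.423 -1.544
endloop
endfacet

endsolid


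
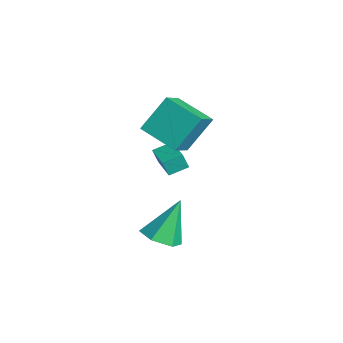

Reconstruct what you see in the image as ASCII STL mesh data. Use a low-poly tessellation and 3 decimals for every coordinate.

solid 
facet normal 0.185 -0.485 -0.855
outer loop
vertex 4.298 -1.001 -1.667
vertex 3.392 -1.192 -1.755
vertex 3.741 -0.412 -2.122
endloop
endfacet
facet normal 0.659 0.738 0.149
outer loop
vertex 4.298 -1.001 -1.667
vertex 3.741 -0.412 -2.122
vertex 3.008 -0.188 0.015
endloop
endfacet
facet normal 0.185 -0.485 -0.855
outer loop
vertex 3.741 -0.412 -2.122
vertex 3.392 -1.192 -1.755
vertex 2.835 -0.602 -2.21
endloop
endfacet
facet normal -0.187 0.968 -0.166
outer loop
vertex 3.741 -0.412 -2.122
vertex 2.835 -0.602 -2.21
vertex 3.008 -0.188 0.015
endloop
endfacet
facet normal 0.185 -0.485 -0.855
outer loop
vertex 2.835 -0.602 -2.21
vertex 3.392 -1.192 -1.755
vertex 2.485 -1.382 -1.843
endloop
endfacet
facet normal -0.913 0.407 -0.005
outer loop
vertex 2.835 -0.602 -2.21
vertex 2.485 -1.382 -1.843
vertex 3.008 -0.188 0.015
endloop
endfacet
facet normal 0.185 -0.485 -0.855
outer loop
vertex 2.485 -1.382 -1.843
vertex 3.392 -1.192 -1.755
vertex 3.042 -1.972 -1.388
endloop
endfacet
facet normal -0.793 -0.386 0.471
outer loop
vertex 2.485 -1.382 -1.843
vertex 3.042 -1.972 -1.388
vertex 3.008 -0.188 0.015
endloop
endfacet
facet normal 0.185 -0.485 -0.855
outer loop
vertex 3.042 -1.972 -1.388
vertex 3.392 -1.192 -1.755
vertex 3.948 -1.781 -1.3
endloop
endfacet
facet normal 0.054 -0.617 0.785
outer loop
vertex 3.042 -1.972 -1.388
vertex 3.948 -1.781 -1.3
vertex 3.008 -0.188 0.015
endloop
endfacet
facet normal 0.185 -0.485 -0.855
outer loop
vertex 3.948 -1.781 -1.3
vertex 3.392 -1.192 -1.755
vertex 4.298 -1.001 -1.667
endloop
endfacet
facet normal 0.779 -0.056 0.624
outer loop
vertex 3.948 -1.781 -1.3
vertex 4.298 -1.001 -1.667
vertex 3.008 -0.188 0.015
endloop
endfacet
facet normal -0.993 0.025 -0.119
outer loop
vertex -2.398 0.496 -0.914
vertex -2.41 1.411 -0.622
vertex -2.299 0.745 -1.689
endloop
endfacet
facet normal 0.012 -0.952 -0.304
outer loop
vertex -0.87 0.709 -1.518
vertex -2.398 0.496 -0.914
vertex -2.299 0.745 -1.689
endloop
endfacet
facet normal -0.993 0.025 -0.119
outer loop
vertex -2.299 0.745 -1.689
vertex -2.41 1.411 -0.622
vertex -2.311 1.659 -1.397
endloop
endfacet
facet normal 0.121 0.304 -0.945
outer loop
vertex -2.311 1.659 -1.397
vertex -0.87 0.709 -1.518
vertex -2.299 0.745 -1.689
endloop
endfacet
facet normal -0.121 -0.303 0.945
outer loop
vertex -2.398 0.496 -0.914
vertex -0.981 1.375 -0.451
vertex -2.41 1.411 -0.622
endloop
endfacet
facet normal 0.013 -0.953 -0.303
outer loop
vertex -0.969 0.461 -0.743
vertex -2.398 0.496 -0.914
vertex -0.87 0.709 -1.518
endloop
endfacet
facet normal -0.121 -0.304 0.945
outer loop
vertex -0.969 0.461 -0.743
vertex -0.981 1.375 -0.451
vertex -2.398 0.496 -0.914
endloop
endfacet
facet normal -0.012 0.953 0.303
outer loop
vertex -2.41 1.411 -0.622
vertex -0.981 1.375 -0.451
vertex -2.311 1.659 -1.397
endloop
endfacet
facet normal 0.121 0.303 -0.945
outer loop
vertex -0.882 1.624 -1.226
vertex -0.87 0.709 -1.518
vertex -2.311 1.659 -1.397
endloop
endfacet
facet normal -0.013 0.952 0.304
outer loop
vertex -2.311 1.659 -1.397
vertex -0.981 1.375 -0.451
vertex -0.882 1.624 -1.226
endloop
endfacet
facet normal 0.993 -0.025 0.119
outer loop
vertex -0.882 1.624 -1.226
vertex -0.969 0.461 -0.743
vertex -0.87 0.709 -1.518
endloop
endfacet
facet normal 0.993 -0.025 0.119
outer loop
vertex -0.981 1.375 -0.451
vertex -0.969 0.461 -0.743
vertex -0.882 1.624 -1.226
endloop
endfacet
facet normal -0.608 0.559 -0.563
outer loop
vertex -2.618 1.774 1.998
vertex -1.12 2.791 1.39
vertex -2.38 0.529 0.504
endloop
endfacet
facet normal -0.784 -0.533 0.319
outer loop
vertex -1.4 -0.371 1.41
vertex -2.618 1.774 1.998
vertex -2.38 0.529 0.504
endloop
endfacet
facet normal -0.609 0.559 -0.563
outer loop
vertex -2.38 0.529 0.504
vertex -1.12 2.791 1.39
vertex -0.882 1.546 -0.105
endloop
endfacet
facet normal 0.121 -0.635 -0.763
outer loop
vertex -0.882 1.546 -0.105
vertex -1.4 -0.371 1.41
vertex -2.38 0.529 0.504
endloop
endfacet
facet normal -0.122 0.635 0.763
outer loop
vertex -2.618 1.774 1.998
vertex -0.14 1.891 2.296
vertex -1.12 2.791 1.39
endloop
endfacet
facet normal -0.784 -0.533 0.319
outer loop
vertex -1.638 0.874 2.905
vertex -2.618 1.774 1.998
vertex -1.4 -0.371 1.41
endloop
endfacet
facet normal -0.122 0.636 0.762
outer loop
vertex -1.638 0.874 2.905
vertex -0.14 1.891 2.296
vertex -2.618 1.774 1.998
endloop
endfacet
facet normal 0.784 0.533 -0.319
outer loop
vertex -1.12 2.791 1.39
vertex -0.14 1.891 2.296
vertex -0.882 1.546 -0.105
endloop
endfacet
facet normal 0.122 -0.635 -0.762
outer loop
vertex 0.098 0.646 0.802
vertex -1.4 -0.371 1.41
vertex -0.882 1.546 -0.105
endloop
endfacet
facet normal 0.784 0.532 -0.319
outer loop
vertex -0.882 1.546 -0.105
vertex -0.14 1.891 2.296
vertex 0.098 0.646 0.802
endloop
endfacet
facet normal 0.608 -0.560 0.563
outer loop
vertex 0.098 0.646 0.802
vertex -1.638 0.874 2.905
vertex -1.4 -0.371 1.41
endloop
endfacet
facet normal 0.609 -0.559 0.563
outer loop
vertex -0.14 1.891 2.296
vertex -1.638 0.874 2.905
vertex 0.098 0.646 0.802
endloop
endfacet

endsolid


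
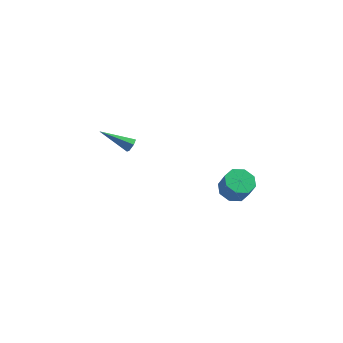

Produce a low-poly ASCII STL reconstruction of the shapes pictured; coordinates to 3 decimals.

solid 
facet normal 0.870 0.063 -0.488
outer loop
vertex -2.486 1.475 1.178
vertex -2.703 1.777 0.83
vertex -2.486 1.981 1.243
endloop
endfacet
facet normal 0.306 -0.121 0.944
outer loop
vertex -2.486 1.475 1.178
vertex -2.486 1.981 1.243
vertex -4.557 1.643 1.87
endloop
endfacet
facet normal 0.870 0.063 -0.488
outer loop
vertex -2.486 1.981 1.243
vertex -2.703 1.777 0.83
vertex -2.703 2.283 0.895
endloop
endfacet
facet normal 0.065 0.773 0.631
outer loop
vertex -2.486 1.981 1.243
vertex -2.703 2.283 0.895
vertex -4.557 1.643 1.87
endloop
endfacet
facet normal 0.870 0.063 -0.489
outer loop
vertex -2.703 2.283 0.895
vertex -2.703 1.777 0.83
vertex -2.921 2.079 0.481
endloop
endfacet
facet normal -0.418 0.883 -0.215
outer loop
vertex -2.703 2.283 0.895
vertex -2.921 2.079 0.481
vertex -4.557 1.643 1.87
endloop
endfacet
facet normal 0.870 0.063 -0.489
outer loop
vertex -2.921 2.079 0.481
vertex -2.703 1.777 0.83
vertex -2.921 1.573 0.416
endloop
endfacet
facet normal -0.659 0.096 -0.746
outer loop
vertex -2.921 2.079 0.481
vertex -2.921 1.573 0.416
vertex -4.557 1.643 1.87
endloop
endfacet
facet normal 0.870 0.063 -0.489
outer loop
vertex -2.921 1.573 0.416
vertex -2.703 1.777 0.83
vertex -2.703 1.271 0.765
endloop
endfacet
facet normal -0.418 -0.800 -0.431
outer loop
vertex -2.921 1.573 0.416
vertex -2.703 1.271 0.765
vertex -4.557 1.643 1.87
endloop
endfacet
facet normal 0.870 0.063 -0.488
outer loop
vertex -2.703 1.271 0.765
vertex -2.703 1.777 0.83
vertex -2.486 1.475 1.178
endloop
endfacet
facet normal 0.065 -0.908 0.414
outer loop
vertex -2.703 1.271 0.765
vertex -2.486 1.475 1.178
vertex -4.557 1.643 1.87
endloop
endfacet
facet normal -0.348 0.309 -0.885
outer loop
vertex 4.344 0.812 -0.611
vertex 3.672 0.142 -0.58
vertex 3.734 1.044 -0.29
endloop
endfacet
facet normal 0.418 0.896 0.147
outer loop
vertex 4.344 0.812 -0.611
vertex 3.734 1.044 -0.29
vertex 4.801 0.409 0.548
endloop
endfacet
facet normal 0.418 0.896 0.147
outer loop
vertex 4.801 0.409 0.548
vertex 3.734 1.044 -0.29
vertex 4.191 0.641 0.869
endloop
endfacet
facet normal 0.349 -0.308 0.885
outer loop
vertex 4.801 0.409 0.548
vertex 4.191 0.641 0.869
vertex 4.128 -0.262 0.58
endloop
endfacet
facet normal -0.348 0.309 -0.885
outer loop
vertex 3.734 1.044 -0.29
vertex 3.672 0.142 -0.58
vertex 3.088 0.748 -0.139
endloop
endfacet
facet normal -0.297 0.860 0.416
outer loop
vertex 3.734 1.044 -0.29
vertex 3.088 0.748 -0.139
vertex 4.191 0.641 0.869
endloop
endfacet
facet normal -0.297 0.859 0.416
outer loop
vertex 4.191 0.641 0.869
vertex 3.088 0.748 -0.139
vertex 3.545 0.344 1.021
endloop
endfacet
facet normal 0.350 -0.308 0.885
outer loop
vertex 4.191 0.641 0.869
vertex 3.545 0.344 1.021
vertex 4.128 -0.262 0.58
endloop
endfacet
facet normal -0.349 0.308 -0.885
outer loop
vertex 3.088 0.748 -0.139
vertex 3.672 0.142 -0.58
vertex 2.783 0.096 -0.246
endloop
endfacet
facet normal -0.838 0.320 0.442
outer loop
vertex 3.088 0.748 -0.139
vertex 2.783 0.096 -0.246
vertex 3.545 0.344 1.021
endloop
endfacet
facet normal -0.838 0.320 0.441
outer loop
vertex 3.545 0.344 1.021
vertex 2.783 0.096 -0.246
vertex 3.24 -0.307 0.914
endloop
endfacet
facet normal 0.349 -0.309 0.885
outer loop
vertex 3.545 0.344 1.021
vertex 3.24 -0.307 0.914
vertex 4.128 -0.262 0.58
endloop
endfacet
facet normal -0.349 0.307 -0.885
outer loop
vertex 2.783 0.096 -0.246
vertex 3.672 0.142 -0.58
vertex 2.999 -0.529 -0.548
endloop
endfacet
facet normal -0.889 -0.408 0.208
outer loop
vertex 2.783 0.096 -0.246
vertex 2.999 -0.529 -0.548
vertex 3.24 -0.307 0.914
endloop
endfacet
facet normal -0.889 -0.408 0.208
outer loop
vertex 3.24 -0.307 0.914
vertex 2.999 -0.529 -0.548
vertex 3.456 -0.932 0.611
endloop
endfacet
facet normal 0.349 -0.309 0.885
outer loop
vertex 3.24 -0.307 0.914
vertex 3.456 -0.932 0.611
vertex 4.128 -0.262 0.58
endloop
endfacet
facet normal -0.349 0.308 -0.885
outer loop
vertex 2.999 -0.529 -0.548
vertex 3.672 0.142 -0.58
vertex 3.609 -0.761 -0.869
endloop
endfacet
facet normal -0.418 -0.896 -0.147
outer loop
vertex 2.999 -0.529 -0.548
vertex 3.609 -0.761 -0.869
vertex 3.456 -0.932 0.611
endloop
endfacet
facet normal -0.418 -0.896 -0.147
outer loop
vertex 3.456 -0.932 0.611
vertex 3.609 -0.761 -0.869
vertex 4.066 -1.164 0.29
endloop
endfacet
facet normal 0.348 -0.309 0.885
outer loop
vertex 3.456 -0.932 0.611
vertex 4.066 -1.164 0.29
vertex 4.128 -0.262 0.58
endloop
endfacet
facet normal -0.350 0.308 -0.885
outer loop
vertex 3.609 -0.761 -0.869
vertex 3.672 0.142 -0.58
vertex 4.255 -0.464 -1.021
endloop
endfacet
facet normal 0.297 -0.859 -0.416
outer loop
vertex 3.609 -0.761 -0.869
vertex 4.255 -0.464 -1.021
vertex 4.066 -1.164 0.29
endloop
endfacet
facet normal 0.297 -0.860 -0.416
outer loop
vertex 4.066 -1.164 0.29
vertex 4.255 -0.464 -1.021
vertex 4.712 -0.868 0.139
endloop
endfacet
facet normal 0.348 -0.309 0.885
outer loop
vertex 4.066 -1.164 0.29
vertex 4.712 -0.868 0.139
vertex 4.128 -0.262 0.58
endloop
endfacet
facet normal -0.349 0.309 -0.885
outer loop
vertex 4.255 -0.464 -1.021
vertex 3.672 0.142 -0.58
vertex 4.56 0.187 -0.914
endloop
endfacet
facet normal 0.838 -0.320 -0.442
outer loop
vertex 4.255 -0.464 -1.021
vertex 4.56 0.187 -0.914
vertex 4.712 -0.868 0.139
endloop
endfacet
facet normal 0.838 -0.320 -0.441
outer loop
vertex 4.712 -0.868 0.139
vertex 4.56 0.187 -0.914
vertex 5.017 -0.216 0.246
endloop
endfacet
facet normal 0.349 -0.308 0.885
outer loop
vertex 4.712 -0.868 0.139
vertex 5.017 -0.216 0.246
vertex 4.128 -0.262 0.58
endloop
endfacet
facet normal -0.349 0.309 -0.885
outer loop
vertex 4.56 0.187 -0.914
vertex 3.672 0.142 -0.58
vertex 4.344 0.812 -0.611
endloop
endfacet
facet normal 0.889 0.408 -0.208
outer loop
vertex 4.56 0.187 -0.914
vertex 4.344 0.812 -0.611
vertex 5.017 -0.216 0.246
endloop
endfacet
facet normal 0.889 0.408 -0.209
outer loop
vertex 5.017 -0.216 0.246
vertex 4.344 0.812 -0.611
vertex 4.801 0.409 0.548
endloop
endfacet
facet normal 0.349 -0.307 0.885
outer loop
vertex 5.017 -0.216 0.246
vertex 4.801 0.409 0.548
vertex 4.128 -0.262 0.58
endloop
endfacet

endsolid


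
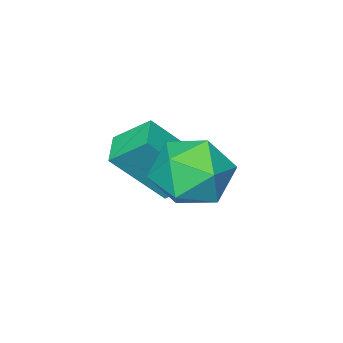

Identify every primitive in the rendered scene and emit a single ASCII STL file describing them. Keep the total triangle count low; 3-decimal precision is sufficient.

solid 
facet normal -0.399 0.669 0.627
outer loop
vertex -1.528 -1.428 2.441
vertex -0.935 -0.894 2.249
vertex -2.5 -0.81 1.164
endloop
endfacet
facet normal -0.722 -0.651 0.235
outer loop
vertex -2.085 -1.506 0.511
vertex -1.528 -1.428 2.441
vertex -2.5 -0.81 1.164
endloop
endfacet
facet normal -0.399 0.669 0.627
outer loop
vertex -2.5 -0.81 1.164
vertex -0.935 -0.894 2.249
vertex -1.907 -0.276 0.971
endloop
endfacet
facet normal -0.565 0.359 -0.742
outer loop
vertex -1.907 -0.276 0.971
vertex -2.085 -1.506 0.511
vertex -2.5 -0.81 1.164
endloop
endfacet
facet normal 0.565 -0.360 0.743
outer loop
vertex -1.528 -1.428 2.441
vertex -0.52 -1.59 1.596
vertex -0.935 -0.894 2.249
endloop
endfacet
facet normal -0.722 -0.651 0.235
outer loop
vertex -1.113 -2.124 1.789
vertex -1.528 -1.428 2.441
vertex -2.085 -1.506 0.511
endloop
endfacet
facet normal 0.565 -0.359 0.743
outer loop
vertex -1.113 -2.124 1.789
vertex -0.52 -1.59 1.596
vertex -1.528 -1.428 2.441
endloop
endfacet
facet normal 0.722 0.651 -0.235
outer loop
vertex -0.935 -0.894 2.249
vertex -0.52 -1.59 1.596
vertex -1.907 -0.276 0.971
endloop
endfacet
facet normal -0.564 0.360 -0.743
outer loop
vertex -1.492 -0.972 0.319
vertex -2.085 -1.506 0.511
vertex -1.907 -0.276 0.971
endloop
endfacet
facet normal 0.722 0.651 -0.235
outer loop
vertex -1.907 -0.276 0.971
vertex -0.52 -1.59 1.596
vertex -1.492 -0.972 0.319
endloop
endfacet
facet normal 0.399 -0.669 -0.627
outer loop
vertex -1.492 -0.972 0.319
vertex -1.113 -2.124 1.789
vertex -2.085 -1.506 0.511
endloop
endfacet
facet normal 0.399 -0.669 -0.627
outer loop
vertex -0.52 -1.59 1.596
vertex -1.113 -2.124 1.789
vertex -1.492 -0.972 0.319
endloop
endfacet
facet normal -0.984 0.073 -0.163
outer loop
vertex -1.524 0.409 1.416
vertex -1.691 0.057 2.267
vertex -1.603 0.981 2.152
endloop
endfacet
facet normal -0.629 0.580 -0.518
outer loop
vertex -1.524 0.409 1.416
vertex -1.603 0.981 2.152
vertex -0.937 1.131 1.512
endloop
endfacet
facet normal -0.162 0.258 -0.952
outer loop
vertex -1.524 0.409 1.416
vertex -0.937 1.131 1.512
vertex -0.613 0.299 1.231
endloop
endfacet
facet normal -0.230 -0.447 -0.865
outer loop
vertex -1.524 0.409 1.416
vertex -0.613 0.299 1.231
vertex -1.079 -0.365 1.698
endloop
endfacet
facet normal -0.737 -0.561 -0.377
outer loop
vertex -1.524 0.409 1.416
vertex -1.079 -0.365 1.698
vertex -1.691 0.057 2.267
endloop
endfacet
facet normal -0.259 0.965 -0.044
outer loop
vertex -0.937 1.131 1.512
vertex -1.603 0.981 2.152
vertex -0.741 1.225 2.422
endloop
endfacet
facet normal -0.835 0.146 0.531
outer loop
vertex -1.603 0.981 2.152
vertex -1.691 0.057 2.267
vertex -1.207 0.561 2.889
endloop
endfacet
facet normal -0.436 -0.881 0.185
outer loop
vertex -1.691 0.057 2.267
vertex -1.079 -0.365 1.698
vertex -0.883 -0.271 2.608
endloop
endfacet
facet normal 0.387 -0.696 -0.605
outer loop
vertex -1.079 -0.365 1.698
vertex -0.613 0.299 1.231
vertex -0.217 -0.121 1.968
endloop
endfacet
facet normal 0.495 0.445 -0.746
outer loop
vertex -0.613 0.299 1.231
vertex -0.937 1.131 1.512
vertex -0.129 0.803 1.853
endloop
endfacet
facet normal 0.230 0.447 0.865
outer loop
vertex -0.296 0.451 2.704
vertex -0.741 1.225 2.422
vertex -1.207 0.561 2.889
endloop
endfacet
facet normal 0.162 -0.258 0.952
outer loop
vertex -0.296 0.451 2.704
vertex -1.207 0.561 2.889
vertex -0.883 -0.271 2.608
endloop
endfacet
facet normal 0.629 -0.580 0.518
outer loop
vertex -0.296 0.451 2.704
vertex -0.883 -0.271 2.608
vertex -0.217 -0.121 1.968
endloop
endfacet
facet normal 0.984 -0.073 0.163
outer loop
vertex -0.296 0.451 2.704
vertex -0.217 -0.121 1.968
vertex -0.129 0.803 1.853
endloop
endfacet
facet normal 0.737 0.561 0.377
outer loop
vertex -0.296 0.451 2.704
vertex -0.129 0.803 1.853
vertex -0.741 1.225 2.422
endloop
endfacet
facet normal -0.387 0.696 0.605
outer loop
vertex -1.207 0.561 2.889
vertex -0.741 1.225 2.422
vertex -1.603 0.981 2.152
endloop
endfacet
facet normal -0.495 -0.445 0.746
outer loop
vertex -0.883 -0.271 2.608
vertex -1.207 0.561 2.889
vertex -1.691 0.057 2.267
endloop
endfacet
facet normal 0.259 -0.965 0.044
outer loop
vertex -0.217 -0.121 1.968
vertex -0.883 -0.271 2.608
vertex -1.079 -0.365 1.698
endloop
endfacet
facet normal 0.835 -0.146 -0.531
outer loop
vertex -0.129 0.803 1.853
vertex -0.217 -0.121 1.968
vertex -0.613 0.299 1.231
endloop
endfacet
facet normal 0.436 0.881 -0.185
outer loop
vertex -0.741 1.225 2.422
vertex -0.129 0.803 1.853
vertex -0.937 1.131 1.512
endloop
endfacet

endsolid


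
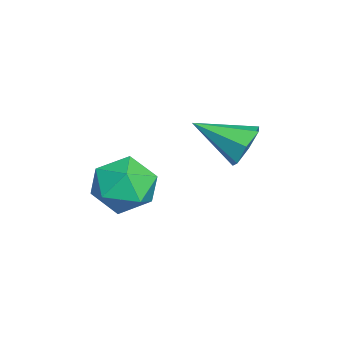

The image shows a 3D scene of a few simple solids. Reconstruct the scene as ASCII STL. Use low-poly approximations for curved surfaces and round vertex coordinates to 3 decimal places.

solid 
facet normal 0.166 0.880 -0.445
outer loop
vertex -2.755 0.925 0.775
vertex -3.615 0.864 0.333
vertex -3.405 1.259 1.193
endloop
endfacet
facet normal 0.503 -0.097 0.859
outer loop
vertex -2.755 0.925 0.775
vertex -3.405 1.259 1.193
vertex -3.965 -0.984 1.267
endloop
endfacet
facet normal 0.167 0.880 -0.445
outer loop
vertex -3.405 1.259 1.193
vertex -3.615 0.864 0.333
vertex -4.213 1.296 0.963
endloop
endfacet
facet normal -0.268 0.099 0.958
outer loop
vertex -3.405 1.259 1.193
vertex -4.213 1.296 0.963
vertex -3.965 -0.984 1.267
endloop
endfacet
facet normal 0.166 0.880 -0.445
outer loop
vertex -4.213 1.296 0.963
vertex -3.615 0.864 0.333
vertex -4.572 1.007 0.258
endloop
endfacet
facet normal -0.885 -0.034 0.465
outer loop
vertex -4.213 1.296 0.963
vertex -4.572 1.007 0.258
vertex -3.965 -0.984 1.267
endloop
endfacet
facet normal 0.166 0.880 -0.445
outer loop
vertex -4.572 1.007 0.258
vertex -3.615 0.864 0.333
vertex -4.21 0.611 -0.39
endloop
endfacet
facet normal -0.883 -0.396 -0.251
outer loop
vertex -4.572 1.007 0.258
vertex -4.21 0.611 -0.39
vertex -3.965 -0.984 1.267
endloop
endfacet
facet normal 0.167 0.880 -0.445
outer loop
vertex -4.21 0.611 -0.39
vertex -3.615 0.864 0.333
vertex -3.401 0.405 -0.494
endloop
endfacet
facet normal -0.265 -0.714 -0.648
outer loop
vertex -4.21 0.611 -0.39
vertex -3.401 0.405 -0.494
vertex -3.965 -0.984 1.267
endloop
endfacet
facet normal 0.166 0.880 -0.445
outer loop
vertex -3.401 0.405 -0.494
vertex -3.615 0.864 0.333
vertex -2.753 0.545 0.024
endloop
endfacet
facet normal 0.505 -0.749 -0.429
outer loop
vertex -3.401 0.405 -0.494
vertex -2.753 0.545 0.024
vertex -3.965 -0.984 1.267
endloop
endfacet
facet normal 0.166 0.880 -0.445
outer loop
vertex -2.753 0.545 0.024
vertex -3.615 0.864 0.333
vertex -2.755 0.925 0.775
endloop
endfacet
facet normal 0.846 -0.474 0.242
outer loop
vertex -2.753 0.545 0.024
vertex -2.755 0.925 0.775
vertex -3.965 -0.984 1.267
endloop
endfacet
facet normal -0.526 0.681 0.509
outer loop
vertex -2.337 -2.524 -0.238
vertex -1.916 -3.01 0.847
vertex -1.272 -2.087 0.278
endloop
endfacet
facet normal -0.324 0.938 -0.125
outer loop
vertex -2.337 -2.524 -0.238
vertex -1.272 -2.087 0.278
vertex -1.338 -2.276 -0.968
endloop
endfacet
facet normal -0.587 0.507 -0.631
outer loop
vertex -2.337 -2.524 -0.238
vertex -1.338 -2.276 -0.968
vertex -2.023 -3.317 -1.168
endloop
endfacet
facet normal -0.951 -0.015 -0.309
outer loop
vertex -2.337 -2.524 -0.238
vertex -2.023 -3.317 -1.168
vertex -2.38 -3.77 -0.046
endloop
endfacet
facet normal -0.914 0.093 0.396
outer loop
vertex -2.337 -2.524 -0.238
vertex -2.38 -3.77 -0.046
vertex -1.916 -3.01 0.847
endloop
endfacet
facet normal 0.389 0.908 -0.158
outer loop
vertex -1.338 -2.276 -0.968
vertex -1.272 -2.087 0.278
vertex -0.3 -2.61 -0.334
endloop
endfacet
facet normal 0.061 0.492 0.868
outer loop
vertex -1.272 -2.087 0.278
vertex -1.916 -3.01 0.847
vertex -0.657 -3.063 0.788
endloop
endfacet
facet normal -0.566 -0.459 0.685
outer loop
vertex -1.916 -3.01 0.847
vertex -2.38 -3.77 -0.046
vertex -1.342 -4.104 0.588
endloop
endfacet
facet normal -0.627 -0.633 -0.455
outer loop
vertex -2.38 -3.77 -0.046
vertex -2.023 -3.317 -1.168
vertex -1.408 -4.293 -0.658
endloop
endfacet
facet normal -0.037 0.212 -0.977
outer loop
vertex -2.023 -3.317 -1.168
vertex -1.338 -2.276 -0.968
vertex -0.764 -3.37 -1.227
endloop
endfacet
facet normal 0.951 0.015 0.309
outer loop
vertex -0.343 -3.856 -0.142
vertex -0.3 -2.61 -0.334
vertex -0.657 -3.063 0.788
endloop
endfacet
facet normal 0.587 -0.507 0.631
outer loop
vertex -0.343 -3.856 -0.142
vertex -0.657 -3.063 0.788
vertex -1.342 -4.104 0.588
endloop
endfacet
facet normal 0.324 -0.938 0.125
outer loop
vertex -0.343 -3.856 -0.142
vertex -1.342 -4.104 0.588
vertex -1.408 -4.293 -0.658
endloop
endfacet
facet normal 0.526 -0.681 -0.509
outer loop
vertex -0.343 -3.856 -0.142
vertex -1.408 -4.293 -0.658
vertex -0.764 -3.37 -1.227
endloop
endfacet
facet normal 0.914 -0.093 -0.396
outer loop
vertex -0.343 -3.856 -0.142
vertex -0.764 -3.37 -1.227
vertex -0.3 -2.61 -0.334
endloop
endfacet
facet normal 0.627 0.633 0.455
outer loop
vertex -0.657 -3.063 0.788
vertex -0.3 -2.61 -0.334
vertex -1.272 -2.087 0.278
endloop
endfacet
facet normal 0.037 -0.212 0.977
outer loop
vertex -1.342 -4.104 0.588
vertex -0.657 -3.063 0.788
vertex -1.916 -3.01 0.847
endloop
endfacet
facet normal -0.389 -0.908 0.158
outer loop
vertex -1.408 -4.293 -0.658
vertex -1.342 -4.104 0.588
vertex -2.38 -3.77 -0.046
endloop
endfacet
facet normal -0.061 -0.492 -0.868
outer loop
vertex -0.764 -3.37 -1.227
vertex -1.408 -4.293 -0.658
vertex -2.023 -3.317 -1.168
endloop
endfacet
facet normal 0.566 0.459 -0.685
outer loop
vertex -0.3 -2.61 -0.334
vertex -0.764 -3.37 -1.227
vertex -1.338 -2.276 -0.968
endloop
endfacet

endsolid


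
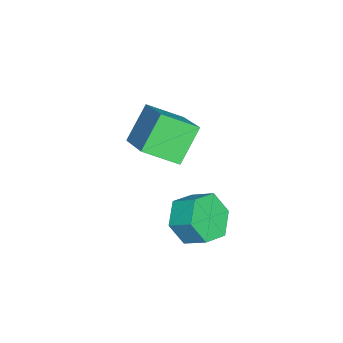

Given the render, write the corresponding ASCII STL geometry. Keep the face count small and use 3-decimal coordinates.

solid 
facet normal -0.274 -0.819 -0.504
outer loop
vertex 1.092 0.379 -3.208
vertex 0.23 0.322 -2.647
vertex 0.239 0.86 -3.525
endloop
endfacet
facet normal 0.488 0.333 -0.807
outer loop
vertex 1.092 0.379 -3.208
vertex 0.239 0.86 -3.525
vertex 1.372 1.214 -2.694
endloop
endfacet
facet normal 0.488 0.333 -0.807
outer loop
vertex 1.372 1.214 -2.694
vertex 0.239 0.86 -3.525
vertex 0.519 1.695 -3.011
endloop
endfacet
facet normal 0.275 0.819 0.504
outer loop
vertex 1.372 1.214 -2.694
vertex 0.519 1.695 -3.011
vertex 0.51 1.158 -2.133
endloop
endfacet
facet normal -0.275 -0.819 -0.504
outer loop
vertex 0.239 0.86 -3.525
vertex 0.23 0.322 -2.647
vertex -0.623 0.804 -2.964
endloop
endfacet
facet normal -0.473 0.571 -0.670
outer loop
vertex 0.239 0.86 -3.525
vertex -0.623 0.804 -2.964
vertex 0.519 1.695 -3.011
endloop
endfacet
facet normal -0.473 0.571 -0.670
outer loop
vertex 0.519 1.695 -3.011
vertex -0.623 0.804 -2.964
vertex -0.343 1.639 -2.45
endloop
endfacet
facet normal 0.275 0.819 0.504
outer loop
vertex 0.519 1.695 -3.011
vertex -0.343 1.639 -2.45
vertex 0.51 1.158 -2.133
endloop
endfacet
facet normal -0.275 -0.819 -0.504
outer loop
vertex -0.623 0.804 -2.964
vertex 0.23 0.322 -2.647
vertex -0.632 0.266 -2.086
endloop
endfacet
facet normal -0.962 0.239 0.136
outer loop
vertex -0.623 0.804 -2.964
vertex -0.632 0.266 -2.086
vertex -0.343 1.639 -2.45
endloop
endfacet
facet normal -0.962 0.239 0.136
outer loop
vertex -0.343 1.639 -2.45
vertex -0.632 0.266 -2.086
vertex -0.352 1.101 -1.572
endloop
endfacet
facet normal 0.274 0.819 0.504
outer loop
vertex -0.343 1.639 -2.45
vertex -0.352 1.101 -1.572
vertex 0.51 1.158 -2.133
endloop
endfacet
facet normal -0.275 -0.819 -0.504
outer loop
vertex -0.632 0.266 -2.086
vertex 0.23 0.322 -2.647
vertex 0.221 -0.215 -1.769
endloop
endfacet
facet normal -0.488 -0.333 0.807
outer loop
vertex -0.632 0.266 -2.086
vertex 0.221 -0.215 -1.769
vertex -0.352 1.101 -1.572
endloop
endfacet
facet normal -0.488 -0.333 0.807
outer loop
vertex -0.352 1.101 -1.572
vertex 0.221 -0.215 -1.769
vertex 0.501 0.62 -1.255
endloop
endfacet
facet normal 0.274 0.819 0.504
outer loop
vertex -0.352 1.101 -1.572
vertex 0.501 0.62 -1.255
vertex 0.51 1.158 -2.133
endloop
endfacet
facet normal -0.275 -0.819 -0.504
outer loop
vertex 0.221 -0.215 -1.769
vertex 0.23 0.322 -2.647
vertex 1.083 -0.159 -2.33
endloop
endfacet
facet normal 0.473 -0.571 0.670
outer loop
vertex 0.221 -0.215 -1.769
vertex 1.083 -0.159 -2.33
vertex 0.501 0.62 -1.255
endloop
endfacet
facet normal 0.473 -0.571 0.670
outer loop
vertex 0.501 0.62 -1.255
vertex 1.083 -0.159 -2.33
vertex 1.363 0.676 -1.816
endloop
endfacet
facet normal 0.275 0.819 0.504
outer loop
vertex 0.501 0.62 -1.255
vertex 1.363 0.676 -1.816
vertex 0.51 1.158 -2.133
endloop
endfacet
facet normal -0.274 -0.819 -0.504
outer loop
vertex 1.083 -0.159 -2.33
vertex 0.23 0.322 -2.647
vertex 1.092 0.379 -3.208
endloop
endfacet
facet normal 0.962 -0.239 -0.136
outer loop
vertex 1.083 -0.159 -2.33
vertex 1.092 0.379 -3.208
vertex 1.363 0.676 -1.816
endloop
endfacet
facet normal 0.962 -0.239 -0.136
outer loop
vertex 1.363 0.676 -1.816
vertex 1.092 0.379 -3.208
vertex 1.372 1.214 -2.694
endloop
endfacet
facet normal 0.275 0.819 0.504
outer loop
vertex 1.363 0.676 -1.816
vertex 1.372 1.214 -2.694
vertex 0.51 1.158 -2.133
endloop
endfacet
facet normal -0.771 -0.442 -0.459
outer loop
vertex -3.165 -2.725 -1.806
vertex -4.209 -2.248 -0.512
vertex -3.486 -1.385 -2.558
endloop
endfacet
facet normal 0.604 -0.275 -0.748
outer loop
vertex -1.791 -0.412 -1.548
vertex -3.165 -2.725 -1.806
vertex -3.486 -1.385 -2.558
endloop
endfacet
facet normal -0.771 -0.442 -0.459
outer loop
vertex -3.486 -1.385 -2.558
vertex -4.209 -2.248 -0.512
vertex -4.53 -0.908 -1.264
endloop
endfacet
facet normal -0.204 0.853 -0.479
outer loop
vertex -4.53 -0.908 -1.264
vertex -1.791 -0.412 -1.548
vertex -3.486 -1.385 -2.558
endloop
endfacet
facet normal 0.204 -0.853 0.479
outer loop
vertex -3.165 -2.725 -1.806
vertex -2.514 -1.275 0.498
vertex -4.209 -2.248 -0.512
endloop
endfacet
facet normal 0.604 -0.275 -0.748
outer loop
vertex -1.47 -1.752 -0.796
vertex -3.165 -2.725 -1.806
vertex -1.791 -0.412 -1.548
endloop
endfacet
facet normal 0.204 -0.853 0.479
outer loop
vertex -1.47 -1.752 -0.796
vertex -2.514 -1.275 0.498
vertex -3.165 -2.725 -1.806
endloop
endfacet
facet normal -0.604 0.275 0.748
outer loop
vertex -4.209 -2.248 -0.512
vertex -2.514 -1.275 0.498
vertex -4.53 -0.908 -1.264
endloop
endfacet
facet normal -0.204 0.853 -0.479
outer loop
vertex -2.835 0.065 -0.254
vertex -1.791 -0.412 -1.548
vertex -4.53 -0.908 -1.264
endloop
endfacet
facet normal -0.604 0.275 0.748
outer loop
vertex -4.53 -0.908 -1.264
vertex -2.514 -1.275 0.498
vertex -2.835 0.065 -0.254
endloop
endfacet
facet normal 0.771 0.442 0.459
outer loop
vertex -2.835 0.065 -0.254
vertex -1.47 -1.752 -0.796
vertex -1.791 -0.412 -1.548
endloop
endfacet
facet normal 0.771 0.442 0.459
outer loop
vertex -2.514 -1.275 0.498
vertex -1.47 -1.752 -0.796
vertex -2.835 0.065 -0.254
endloop
endfacet

endsolid


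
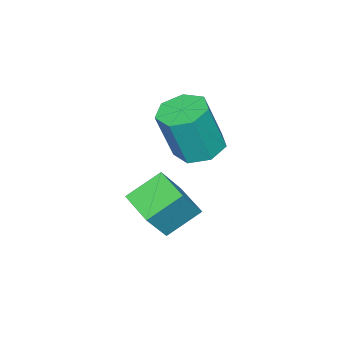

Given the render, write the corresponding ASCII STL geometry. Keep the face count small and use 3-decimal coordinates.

solid 
facet normal -0.564 0.059 -0.824
outer loop
vertex -2.883 1.935 1.457
vertex -2.56 2.737 1.293
vertex -2.173 1.544 0.943
endloop
endfacet
facet normal -0.366 -0.911 0.187
outer loop
vertex -1.58 1.483 1.807
vertex -2.883 1.935 1.457
vertex -2.173 1.544 0.943
endloop
endfacet
facet normal -0.565 0.058 -0.823
outer loop
vertex -2.173 1.544 0.943
vertex -2.56 2.737 1.293
vertex -1.85 2.346 0.778
endloop
endfacet
facet normal 0.739 -0.408 -0.536
outer loop
vertex -1.85 2.346 0.778
vertex -1.58 1.483 1.807
vertex -2.173 1.544 0.943
endloop
endfacet
facet normal -0.739 0.407 0.536
outer loop
vertex -2.883 1.935 1.457
vertex -1.967 2.676 2.157
vertex -2.56 2.737 1.293
endloop
endfacet
facet normal -0.366 -0.911 0.187
outer loop
vertex -2.29 1.874 2.322
vertex -2.883 1.935 1.457
vertex -1.58 1.483 1.807
endloop
endfacet
facet normal -0.739 0.408 0.536
outer loop
vertex -2.29 1.874 2.322
vertex -1.967 2.676 2.157
vertex -2.883 1.935 1.457
endloop
endfacet
facet normal 0.366 0.912 -0.187
outer loop
vertex -2.56 2.737 1.293
vertex -1.967 2.676 2.157
vertex -1.85 2.346 0.778
endloop
endfacet
facet normal 0.740 -0.407 -0.536
outer loop
vertex -1.257 2.285 1.643
vertex -1.58 1.483 1.807
vertex -1.85 2.346 0.778
endloop
endfacet
facet normal 0.367 0.911 -0.187
outer loop
vertex -1.85 2.346 0.778
vertex -1.967 2.676 2.157
vertex -1.257 2.285 1.643
endloop
endfacet
facet normal 0.565 -0.059 0.823
outer loop
vertex -1.257 2.285 1.643
vertex -2.29 1.874 2.322
vertex -1.58 1.483 1.807
endloop
endfacet
facet normal 0.564 -0.058 0.824
outer loop
vertex -1.967 2.676 2.157
vertex -2.29 1.874 2.322
vertex -1.257 2.285 1.643
endloop
endfacet
facet normal -0.258 0.166 -0.952
outer loop
vertex -2.809 2.777 2.819
vertex -3.11 2.27 2.812
vertex -3.301 2.809 2.958
endloop
endfacet
facet normal 0.105 0.984 0.144
outer loop
vertex -2.809 2.777 2.819
vertex -3.301 2.809 2.958
vertex -2.468 2.557 4.075
endloop
endfacet
facet normal 0.105 0.984 0.144
outer loop
vertex -2.468 2.557 4.075
vertex -3.301 2.809 2.958
vertex -2.96 2.589 4.214
endloop
endfacet
facet normal 0.258 -0.167 0.952
outer loop
vertex -2.468 2.557 4.075
vertex -2.96 2.589 4.214
vertex -2.77 2.05 4.068
endloop
endfacet
facet normal -0.258 0.166 -0.952
outer loop
vertex -3.301 2.809 2.958
vertex -3.11 2.27 2.812
vertex -3.649 2.435 2.987
endloop
endfacet
facet normal -0.686 0.662 0.302
outer loop
vertex -3.301 2.809 2.958
vertex -3.649 2.435 2.987
vertex -2.96 2.589 4.214
endloop
endfacet
facet normal -0.686 0.662 0.302
outer loop
vertex -2.96 2.589 4.214
vertex -3.649 2.435 2.987
vertex -3.308 2.215 4.243
endloop
endfacet
facet normal 0.258 -0.167 0.952
outer loop
vertex -2.96 2.589 4.214
vertex -3.308 2.215 4.243
vertex -2.77 2.05 4.068
endloop
endfacet
facet normal -0.258 0.167 -0.952
outer loop
vertex -3.649 2.435 2.987
vertex -3.11 2.27 2.812
vertex -3.592 1.936 2.884
endloop
endfacet
facet normal -0.960 -0.158 0.233
outer loop
vertex -3.649 2.435 2.987
vertex -3.592 1.936 2.884
vertex -3.308 2.215 4.243
endloop
endfacet
facet normal -0.960 -0.158 0.233
outer loop
vertex -3.308 2.215 4.243
vertex -3.592 1.936 2.884
vertex -3.251 1.717 4.14
endloop
endfacet
facet normal 0.258 -0.167 0.952
outer loop
vertex -3.308 2.215 4.243
vertex -3.251 1.717 4.14
vertex -2.77 2.05 4.068
endloop
endfacet
facet normal -0.258 0.167 -0.952
outer loop
vertex -3.592 1.936 2.884
vertex -3.11 2.27 2.812
vertex -3.172 1.689 2.727
endloop
endfacet
facet normal -0.510 -0.860 -0.011
outer loop
vertex -3.592 1.936 2.884
vertex -3.172 1.689 2.727
vertex -3.251 1.717 4.14
endloop
endfacet
facet normal -0.512 -0.859 -0.012
outer loop
vertex -3.251 1.717 4.14
vertex -3.172 1.689 2.727
vertex -2.831 1.469 3.983
endloop
endfacet
facet normal 0.258 -0.166 0.952
outer loop
vertex -3.251 1.717 4.14
vertex -2.831 1.469 3.983
vertex -2.77 2.05 4.068
endloop
endfacet
facet normal -0.258 0.167 -0.952
outer loop
vertex -3.172 1.689 2.727
vertex -3.11 2.27 2.812
vertex -2.706 1.879 2.634
endloop
endfacet
facet normal 0.323 -0.913 -0.248
outer loop
vertex -3.172 1.689 2.727
vertex -2.706 1.879 2.634
vertex -2.831 1.469 3.983
endloop
endfacet
facet normal 0.325 -0.913 -0.247
outer loop
vertex -2.831 1.469 3.983
vertex -2.706 1.879 2.634
vertex -2.365 1.66 3.89
endloop
endfacet
facet normal 0.258 -0.166 0.952
outer loop
vertex -2.831 1.469 3.983
vertex -2.365 1.66 3.89
vertex -2.77 2.05 4.068
endloop
endfacet
facet normal -0.258 0.167 -0.952
outer loop
vertex -2.706 1.879 2.634
vertex -3.11 2.27 2.812
vertex -2.544 2.364 2.675
endloop
endfacet
facet normal 0.913 -0.280 -0.297
outer loop
vertex -2.706 1.879 2.634
vertex -2.544 2.364 2.675
vertex -2.365 1.66 3.89
endloop
endfacet
facet normal 0.913 -0.280 -0.297
outer loop
vertex -2.365 1.66 3.89
vertex -2.544 2.364 2.675
vertex -2.203 2.144 3.931
endloop
endfacet
facet normal 0.258 -0.167 0.952
outer loop
vertex -2.365 1.66 3.89
vertex -2.203 2.144 3.931
vertex -2.77 2.05 4.068
endloop
endfacet
facet normal -0.258 0.166 -0.952
outer loop
vertex -2.544 2.364 2.675
vertex -3.11 2.27 2.812
vertex -2.809 2.777 2.819
endloop
endfacet
facet normal 0.815 0.566 -0.122
outer loop
vertex -2.544 2.364 2.675
vertex -2.809 2.777 2.819
vertex -2.203 2.144 3.931
endloop
endfacet
facet normal 0.815 0.566 -0.122
outer loop
vertex -2.203 2.144 3.931
vertex -2.809 2.777 2.819
vertex -2.468 2.557 4.075
endloop
endfacet
facet normal 0.258 -0.167 0.952
outer loop
vertex -2.203 2.144 3.931
vertex -2.468 2.557 4.075
vertex -2.77 2.05 4.068
endloop
endfacet

endsolid
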